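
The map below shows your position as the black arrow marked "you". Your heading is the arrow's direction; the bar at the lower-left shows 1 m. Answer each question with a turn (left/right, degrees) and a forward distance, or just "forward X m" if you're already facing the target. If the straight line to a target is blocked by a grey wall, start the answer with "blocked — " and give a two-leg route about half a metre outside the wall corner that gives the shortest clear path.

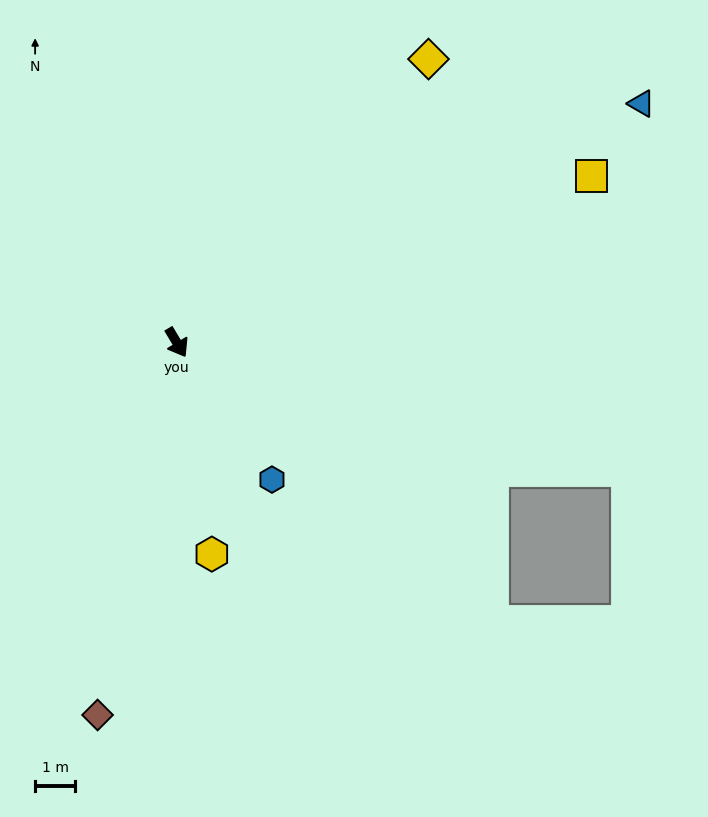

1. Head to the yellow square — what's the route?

turn left 81°, forward 11.2 m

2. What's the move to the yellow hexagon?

turn right 22°, forward 5.4 m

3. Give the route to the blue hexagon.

turn left 4°, forward 4.2 m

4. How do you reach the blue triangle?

turn left 86°, forward 13.1 m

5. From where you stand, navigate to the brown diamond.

turn right 43°, forward 9.5 m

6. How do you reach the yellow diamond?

turn left 107°, forward 9.5 m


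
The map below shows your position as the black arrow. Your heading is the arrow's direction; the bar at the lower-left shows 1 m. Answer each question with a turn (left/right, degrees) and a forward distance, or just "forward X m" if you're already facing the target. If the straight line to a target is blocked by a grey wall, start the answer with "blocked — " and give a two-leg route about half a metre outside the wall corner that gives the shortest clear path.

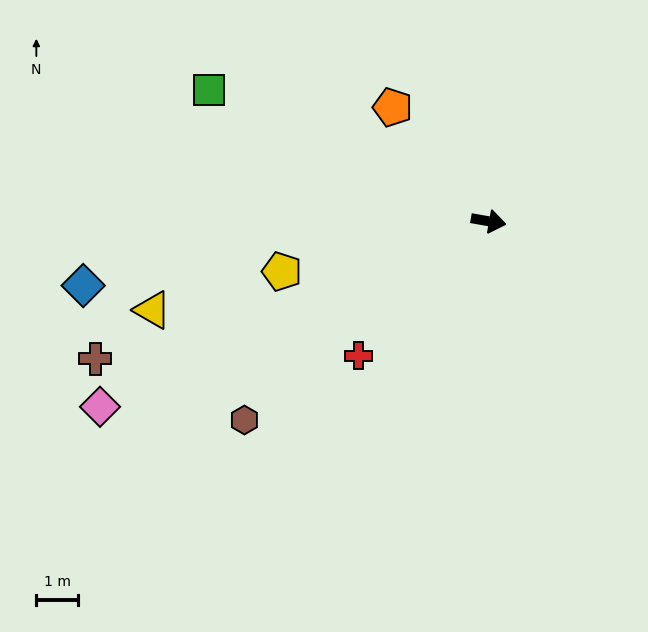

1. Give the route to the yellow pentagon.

turn right 156°, forward 5.1 m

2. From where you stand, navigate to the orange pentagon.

turn left 140°, forward 3.6 m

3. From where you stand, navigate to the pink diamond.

turn right 145°, forward 10.3 m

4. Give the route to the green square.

turn left 165°, forward 7.4 m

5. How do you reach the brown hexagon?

turn right 131°, forward 7.5 m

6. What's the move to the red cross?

turn right 124°, forward 4.5 m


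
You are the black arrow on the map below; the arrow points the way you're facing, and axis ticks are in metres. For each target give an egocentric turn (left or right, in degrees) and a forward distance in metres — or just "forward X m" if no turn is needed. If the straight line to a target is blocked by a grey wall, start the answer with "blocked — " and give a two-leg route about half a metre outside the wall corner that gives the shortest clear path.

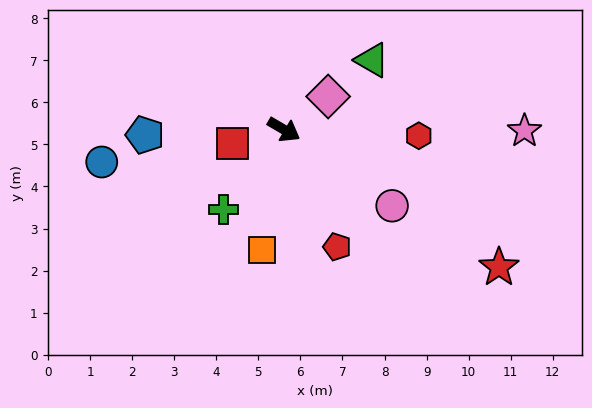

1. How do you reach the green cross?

turn right 97°, forward 2.4 m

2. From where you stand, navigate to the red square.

turn right 134°, forward 1.3 m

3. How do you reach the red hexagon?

turn left 28°, forward 3.2 m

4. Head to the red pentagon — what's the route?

turn right 35°, forward 3.1 m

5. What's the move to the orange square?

turn right 70°, forward 2.9 m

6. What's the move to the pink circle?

turn right 5°, forward 3.1 m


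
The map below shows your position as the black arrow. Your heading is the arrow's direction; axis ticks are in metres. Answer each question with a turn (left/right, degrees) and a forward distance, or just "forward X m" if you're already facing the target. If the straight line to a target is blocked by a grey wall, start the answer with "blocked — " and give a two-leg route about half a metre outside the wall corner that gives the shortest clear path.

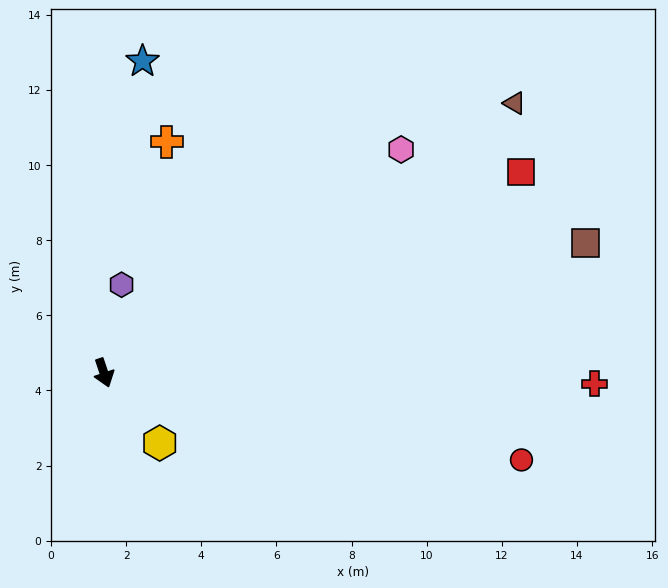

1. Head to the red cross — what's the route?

turn left 70°, forward 13.1 m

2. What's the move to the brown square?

turn left 87°, forward 13.3 m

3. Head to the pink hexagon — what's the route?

turn left 108°, forward 9.9 m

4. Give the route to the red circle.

turn left 60°, forward 11.4 m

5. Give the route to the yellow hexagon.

turn left 20°, forward 2.4 m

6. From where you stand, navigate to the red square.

turn left 97°, forward 12.3 m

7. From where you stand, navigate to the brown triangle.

turn left 105°, forward 13.1 m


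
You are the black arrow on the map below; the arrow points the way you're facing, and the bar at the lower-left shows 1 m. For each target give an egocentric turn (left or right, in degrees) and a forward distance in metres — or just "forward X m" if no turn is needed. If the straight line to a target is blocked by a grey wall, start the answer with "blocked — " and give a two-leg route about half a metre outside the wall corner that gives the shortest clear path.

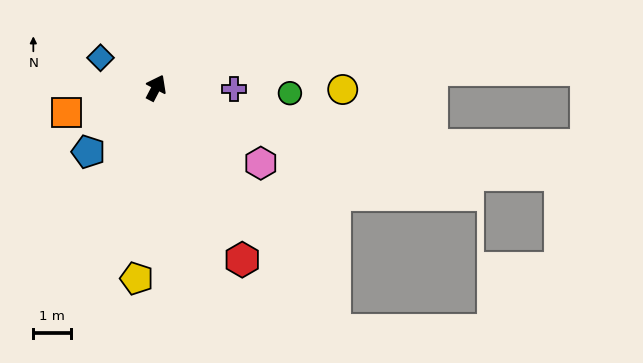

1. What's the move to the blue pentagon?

turn left 161°, forward 2.5 m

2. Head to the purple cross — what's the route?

turn right 63°, forward 2.1 m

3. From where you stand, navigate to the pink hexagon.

turn right 98°, forward 3.4 m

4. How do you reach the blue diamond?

turn left 89°, forward 1.7 m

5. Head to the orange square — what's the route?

turn left 133°, forward 2.5 m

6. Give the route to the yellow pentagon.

turn right 158°, forward 5.1 m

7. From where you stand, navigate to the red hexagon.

turn right 126°, forward 5.1 m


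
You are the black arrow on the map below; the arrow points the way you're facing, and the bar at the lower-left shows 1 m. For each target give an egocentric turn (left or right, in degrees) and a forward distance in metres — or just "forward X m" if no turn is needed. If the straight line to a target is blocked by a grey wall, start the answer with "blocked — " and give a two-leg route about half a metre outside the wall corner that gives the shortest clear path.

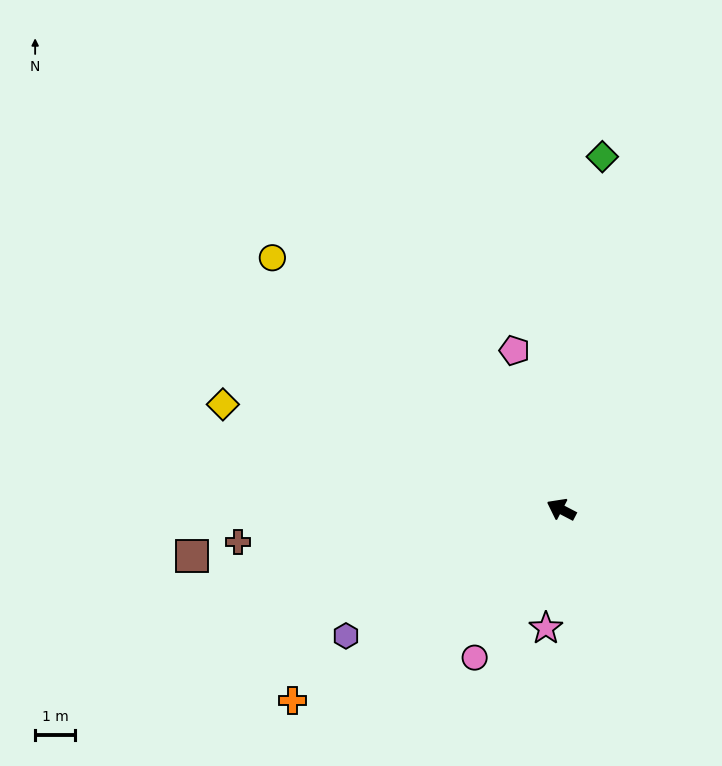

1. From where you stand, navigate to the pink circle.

turn left 87°, forward 4.3 m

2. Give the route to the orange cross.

turn left 63°, forward 8.2 m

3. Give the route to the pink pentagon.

turn right 46°, forward 4.1 m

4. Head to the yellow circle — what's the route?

turn right 14°, forward 9.6 m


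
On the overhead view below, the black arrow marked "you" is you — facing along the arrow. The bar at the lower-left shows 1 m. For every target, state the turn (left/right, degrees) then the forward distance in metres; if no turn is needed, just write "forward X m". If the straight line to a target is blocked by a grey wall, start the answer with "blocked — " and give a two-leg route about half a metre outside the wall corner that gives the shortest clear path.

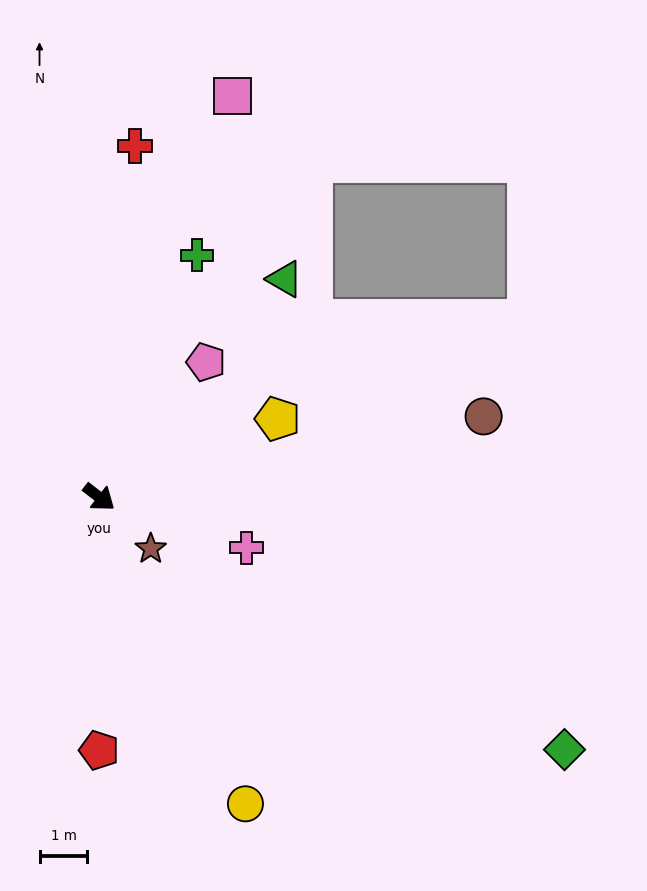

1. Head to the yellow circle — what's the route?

turn right 27°, forward 7.1 m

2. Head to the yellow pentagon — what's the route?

turn left 61°, forward 4.1 m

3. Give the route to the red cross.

turn left 122°, forward 7.4 m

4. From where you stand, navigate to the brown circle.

turn left 50°, forward 8.2 m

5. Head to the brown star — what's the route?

turn right 7°, forward 1.5 m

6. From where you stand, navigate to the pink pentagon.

turn left 89°, forward 3.6 m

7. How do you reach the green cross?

turn left 106°, forward 5.5 m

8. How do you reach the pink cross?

turn left 19°, forward 3.3 m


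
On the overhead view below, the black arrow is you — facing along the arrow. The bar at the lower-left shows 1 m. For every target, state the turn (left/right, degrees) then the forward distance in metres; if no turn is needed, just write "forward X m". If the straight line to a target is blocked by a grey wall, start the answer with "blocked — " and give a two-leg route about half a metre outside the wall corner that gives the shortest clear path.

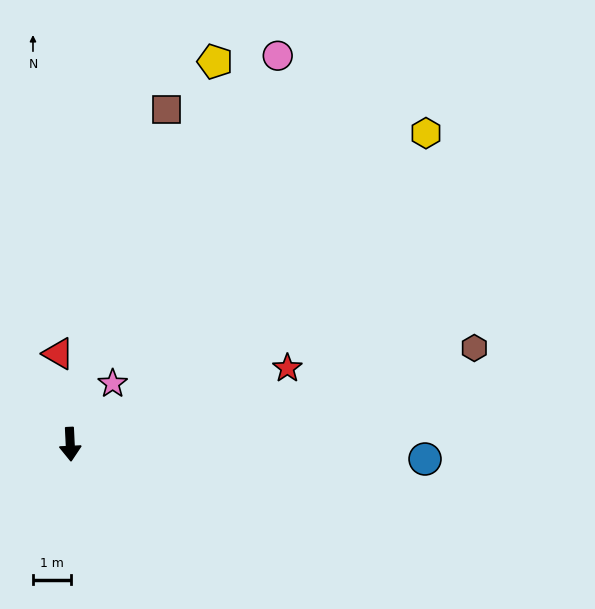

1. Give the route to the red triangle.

turn right 175°, forward 2.4 m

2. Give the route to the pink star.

turn left 142°, forward 1.9 m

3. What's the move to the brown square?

turn left 161°, forward 9.1 m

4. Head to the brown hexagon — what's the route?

turn left 101°, forward 10.8 m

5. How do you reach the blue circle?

turn left 85°, forward 9.2 m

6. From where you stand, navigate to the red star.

turn left 107°, forward 6.0 m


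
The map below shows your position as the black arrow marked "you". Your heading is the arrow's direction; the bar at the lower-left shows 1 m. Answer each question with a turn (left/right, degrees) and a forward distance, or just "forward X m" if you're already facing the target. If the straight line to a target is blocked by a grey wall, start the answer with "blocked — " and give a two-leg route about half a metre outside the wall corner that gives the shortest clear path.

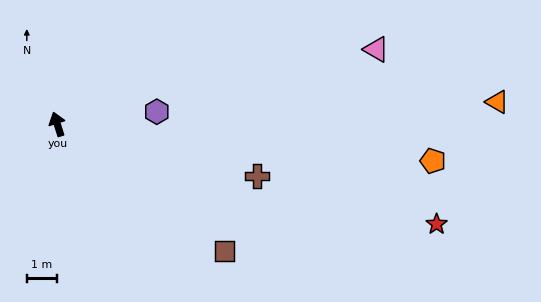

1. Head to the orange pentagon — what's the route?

turn right 113°, forward 12.6 m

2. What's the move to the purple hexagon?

turn right 101°, forward 3.3 m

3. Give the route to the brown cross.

turn right 122°, forward 6.9 m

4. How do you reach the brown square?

turn right 145°, forward 7.0 m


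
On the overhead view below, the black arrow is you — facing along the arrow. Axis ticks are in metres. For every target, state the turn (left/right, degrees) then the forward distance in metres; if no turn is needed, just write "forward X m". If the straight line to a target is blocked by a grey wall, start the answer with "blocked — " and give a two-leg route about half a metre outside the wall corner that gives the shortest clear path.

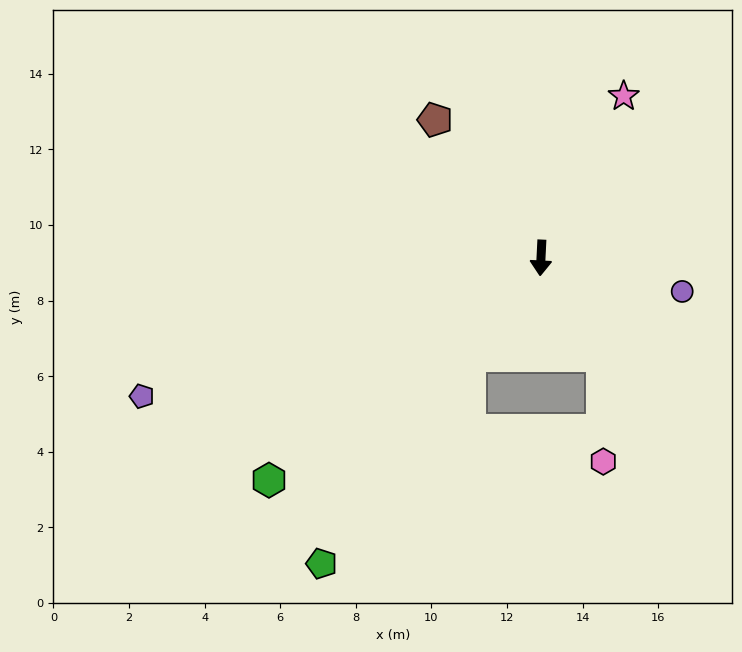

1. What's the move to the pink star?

turn left 156°, forward 4.8 m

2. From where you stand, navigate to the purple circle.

turn left 79°, forward 3.8 m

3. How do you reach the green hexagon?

turn right 48°, forward 9.3 m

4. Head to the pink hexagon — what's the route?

blocked — turn left 35°, forward 3.1 m, then turn right 32°, forward 2.8 m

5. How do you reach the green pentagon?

turn right 33°, forward 10.0 m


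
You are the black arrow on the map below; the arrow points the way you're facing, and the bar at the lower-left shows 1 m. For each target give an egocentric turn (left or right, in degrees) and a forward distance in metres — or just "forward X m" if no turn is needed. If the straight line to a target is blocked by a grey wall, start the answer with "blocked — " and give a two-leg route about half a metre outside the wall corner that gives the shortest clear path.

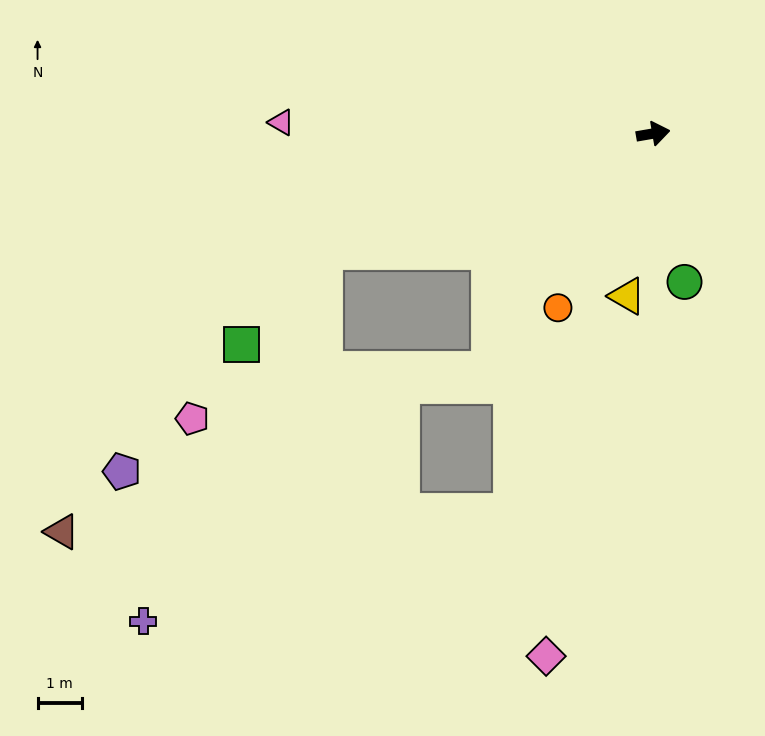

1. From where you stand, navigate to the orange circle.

turn right 128°, forward 4.5 m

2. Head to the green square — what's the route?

blocked — turn right 170°, forward 7.9 m, then turn left 29°, forward 2.8 m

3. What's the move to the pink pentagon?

blocked — turn right 134°, forward 6.5 m, then turn right 47°, forward 6.8 m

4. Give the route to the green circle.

turn right 88°, forward 3.4 m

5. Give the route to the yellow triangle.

turn right 109°, forward 3.7 m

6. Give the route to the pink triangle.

turn left 168°, forward 8.4 m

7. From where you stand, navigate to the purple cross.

blocked — turn right 170°, forward 7.9 m, then turn left 44°, forward 9.3 m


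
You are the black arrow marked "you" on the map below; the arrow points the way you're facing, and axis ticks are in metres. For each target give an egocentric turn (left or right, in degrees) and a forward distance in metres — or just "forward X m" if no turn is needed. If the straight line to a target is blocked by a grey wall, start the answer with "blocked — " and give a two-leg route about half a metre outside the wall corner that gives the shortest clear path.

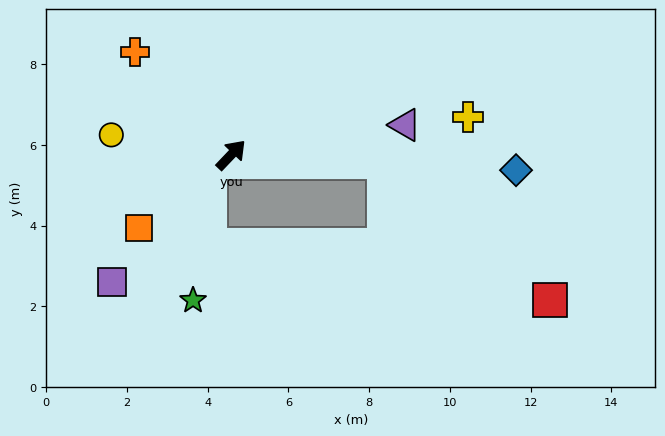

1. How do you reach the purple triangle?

turn right 37°, forward 4.4 m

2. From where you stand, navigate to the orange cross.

turn left 87°, forward 3.5 m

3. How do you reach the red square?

blocked — turn right 49°, forward 3.8 m, then turn right 37°, forward 5.4 m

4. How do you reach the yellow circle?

turn left 124°, forward 3.0 m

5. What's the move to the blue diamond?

turn right 50°, forward 7.1 m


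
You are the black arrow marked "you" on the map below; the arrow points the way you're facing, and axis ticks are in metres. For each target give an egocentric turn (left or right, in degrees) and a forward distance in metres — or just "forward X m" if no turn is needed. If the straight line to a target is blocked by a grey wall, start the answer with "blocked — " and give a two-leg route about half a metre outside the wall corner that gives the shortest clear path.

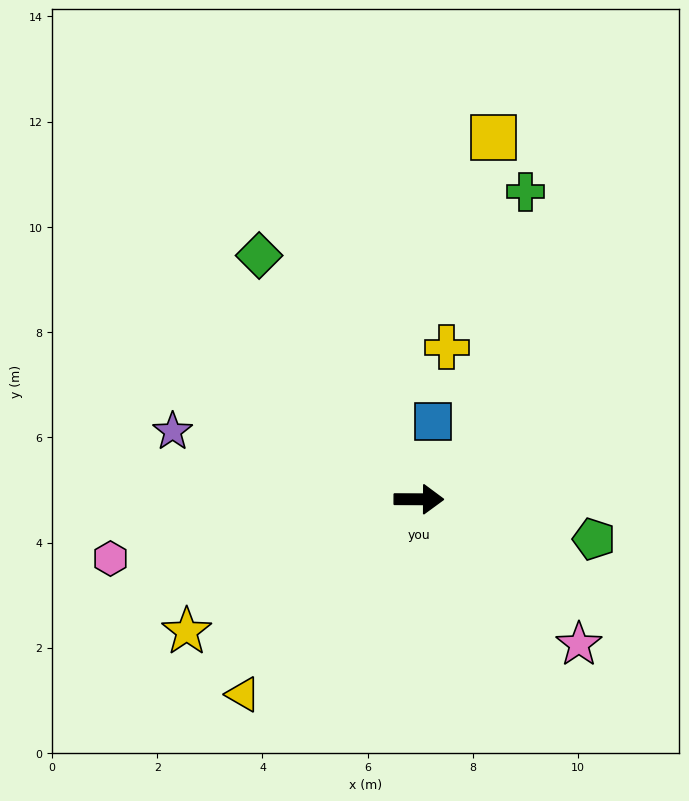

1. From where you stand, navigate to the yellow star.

turn right 150°, forward 5.1 m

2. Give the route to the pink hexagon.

turn right 169°, forward 6.0 m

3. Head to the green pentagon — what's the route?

turn right 13°, forward 3.4 m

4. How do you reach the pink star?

turn right 42°, forward 4.1 m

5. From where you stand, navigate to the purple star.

turn left 165°, forward 4.9 m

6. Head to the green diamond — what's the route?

turn left 123°, forward 5.5 m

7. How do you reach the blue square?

turn left 80°, forward 1.5 m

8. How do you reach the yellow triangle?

turn right 132°, forward 5.0 m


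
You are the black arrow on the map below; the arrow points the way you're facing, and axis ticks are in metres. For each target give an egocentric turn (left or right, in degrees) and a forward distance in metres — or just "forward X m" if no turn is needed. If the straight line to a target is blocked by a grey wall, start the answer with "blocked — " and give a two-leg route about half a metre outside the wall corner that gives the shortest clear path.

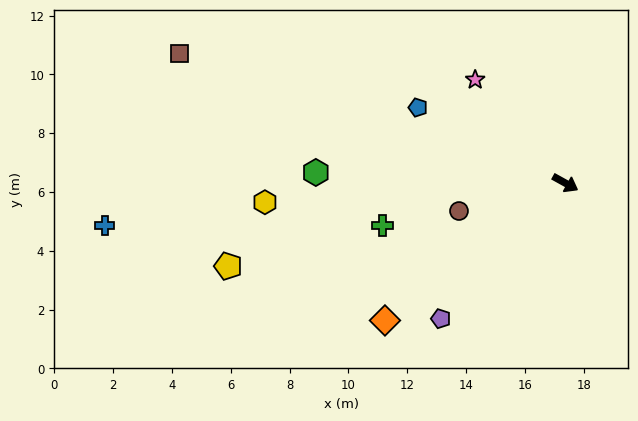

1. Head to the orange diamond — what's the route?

turn right 114°, forward 7.7 m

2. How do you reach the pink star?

turn left 160°, forward 4.7 m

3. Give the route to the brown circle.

turn right 136°, forward 3.7 m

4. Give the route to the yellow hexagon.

turn right 147°, forward 10.2 m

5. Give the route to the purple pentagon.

turn right 104°, forward 6.3 m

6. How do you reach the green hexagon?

turn right 153°, forward 8.5 m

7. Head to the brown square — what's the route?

turn right 170°, forward 13.9 m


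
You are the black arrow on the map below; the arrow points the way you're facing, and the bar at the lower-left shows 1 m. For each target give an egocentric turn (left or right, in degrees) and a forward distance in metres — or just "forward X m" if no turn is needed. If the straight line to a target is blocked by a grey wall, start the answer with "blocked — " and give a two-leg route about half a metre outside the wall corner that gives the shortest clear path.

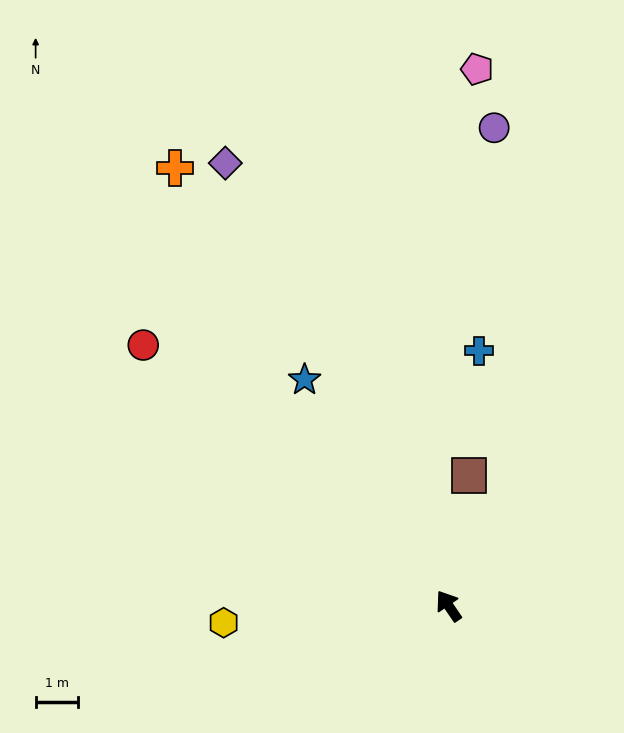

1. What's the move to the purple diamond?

turn right 8°, forward 11.6 m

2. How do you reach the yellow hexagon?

turn left 60°, forward 5.3 m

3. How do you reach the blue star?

forward 6.3 m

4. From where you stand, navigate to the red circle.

turn left 15°, forward 9.4 m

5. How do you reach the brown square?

turn right 43°, forward 3.1 m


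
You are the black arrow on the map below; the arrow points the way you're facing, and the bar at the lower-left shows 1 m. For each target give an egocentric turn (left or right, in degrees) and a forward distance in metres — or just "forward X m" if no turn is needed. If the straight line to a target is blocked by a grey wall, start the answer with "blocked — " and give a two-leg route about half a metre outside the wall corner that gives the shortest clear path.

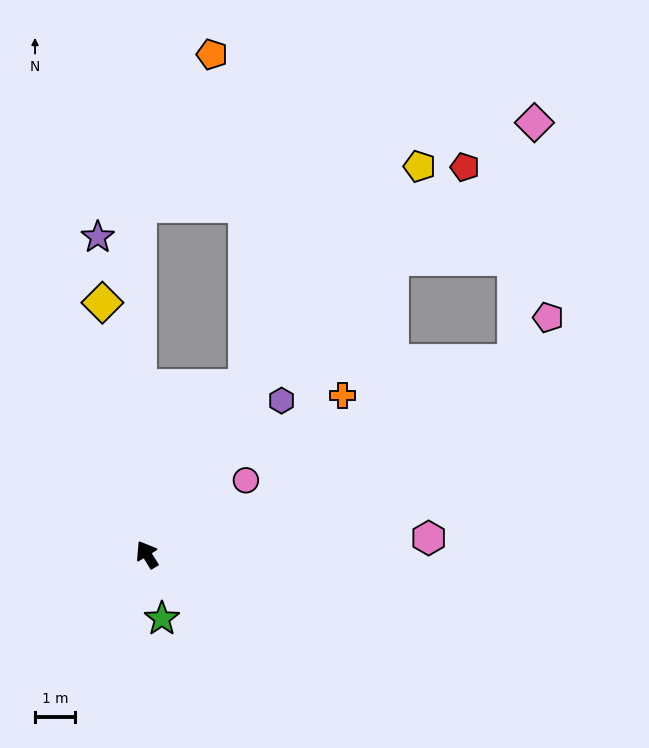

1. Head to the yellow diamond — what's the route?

turn right 22°, forward 6.4 m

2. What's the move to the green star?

turn left 161°, forward 1.6 m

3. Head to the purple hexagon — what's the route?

turn right 73°, forward 5.1 m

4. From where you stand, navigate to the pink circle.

turn right 85°, forward 3.1 m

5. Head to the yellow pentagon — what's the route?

turn right 67°, forward 11.9 m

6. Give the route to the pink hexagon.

turn right 118°, forward 7.0 m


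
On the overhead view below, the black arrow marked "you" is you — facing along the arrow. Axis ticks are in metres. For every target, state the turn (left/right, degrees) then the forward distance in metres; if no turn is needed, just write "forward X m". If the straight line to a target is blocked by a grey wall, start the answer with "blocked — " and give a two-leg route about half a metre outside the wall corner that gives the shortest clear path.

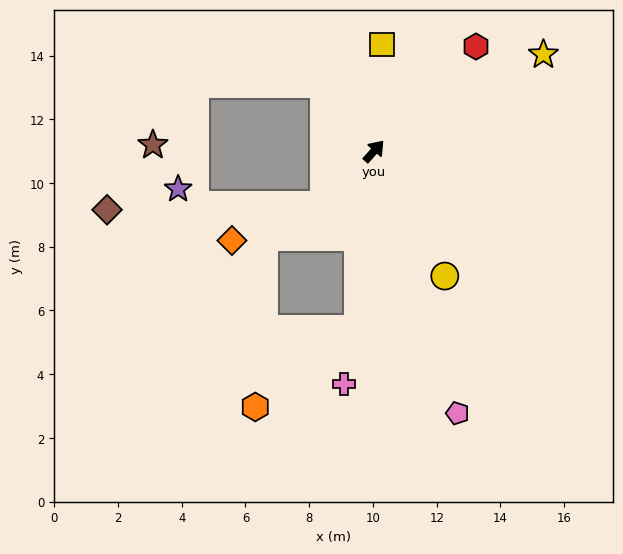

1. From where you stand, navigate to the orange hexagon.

blocked — turn right 144°, forward 5.6 m, then turn right 47°, forward 4.0 m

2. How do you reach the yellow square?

turn left 37°, forward 3.4 m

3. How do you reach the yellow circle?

turn right 109°, forward 4.5 m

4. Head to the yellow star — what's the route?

turn right 19°, forward 6.1 m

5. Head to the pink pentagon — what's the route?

turn right 121°, forward 8.6 m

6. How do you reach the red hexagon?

turn right 3°, forward 4.6 m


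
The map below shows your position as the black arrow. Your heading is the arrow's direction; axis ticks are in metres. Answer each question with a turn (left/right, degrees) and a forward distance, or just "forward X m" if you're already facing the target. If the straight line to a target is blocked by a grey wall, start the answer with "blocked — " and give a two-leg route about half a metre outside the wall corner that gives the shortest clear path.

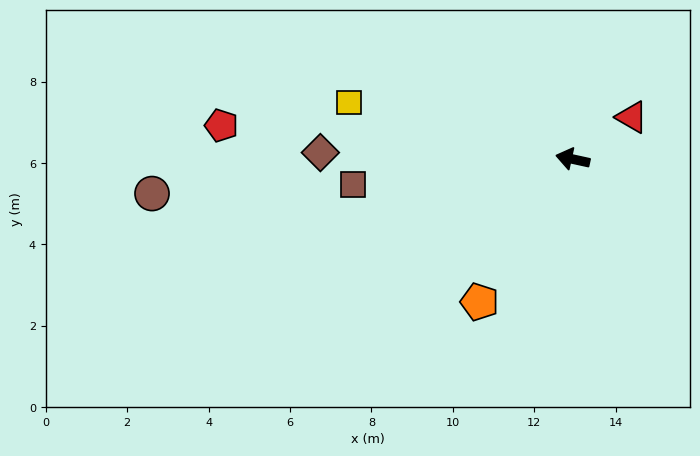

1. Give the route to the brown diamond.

turn left 11°, forward 6.2 m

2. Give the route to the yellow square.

forward 5.7 m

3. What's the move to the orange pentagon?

turn left 69°, forward 4.2 m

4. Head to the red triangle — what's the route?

turn right 132°, forward 1.8 m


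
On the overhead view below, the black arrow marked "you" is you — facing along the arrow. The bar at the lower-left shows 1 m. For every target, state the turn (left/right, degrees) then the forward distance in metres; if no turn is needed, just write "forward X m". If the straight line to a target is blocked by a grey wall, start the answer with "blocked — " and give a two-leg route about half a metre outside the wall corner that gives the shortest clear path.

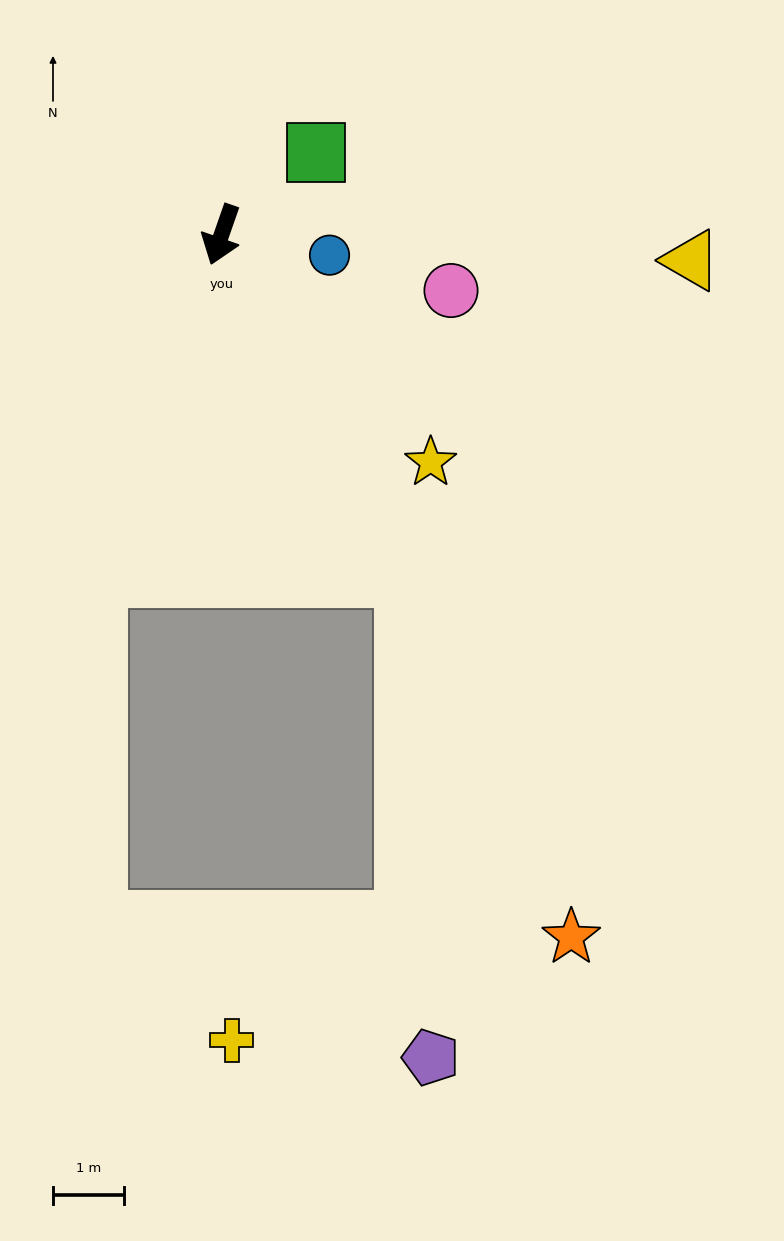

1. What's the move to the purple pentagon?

blocked — turn left 47°, forward 5.5 m, then turn right 25°, forward 6.8 m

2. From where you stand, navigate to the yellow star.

turn left 62°, forward 4.4 m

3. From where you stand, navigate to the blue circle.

turn left 99°, forward 1.5 m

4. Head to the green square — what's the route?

turn left 150°, forward 1.8 m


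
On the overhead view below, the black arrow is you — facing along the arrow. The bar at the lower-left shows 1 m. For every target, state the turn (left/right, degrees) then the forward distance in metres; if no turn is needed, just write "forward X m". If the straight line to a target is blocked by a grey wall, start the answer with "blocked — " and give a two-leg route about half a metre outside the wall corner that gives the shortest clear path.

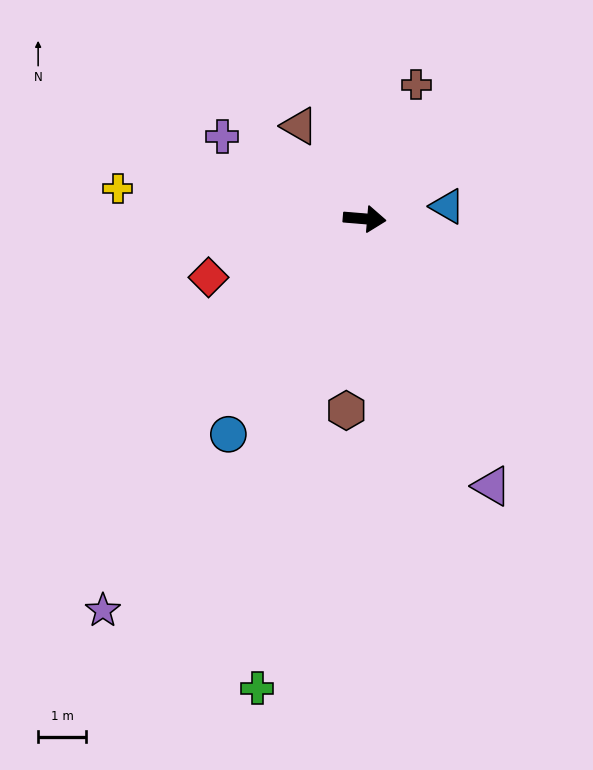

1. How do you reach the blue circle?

turn right 118°, forward 5.3 m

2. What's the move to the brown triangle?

turn left 130°, forward 2.4 m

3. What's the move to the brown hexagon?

turn right 91°, forward 4.0 m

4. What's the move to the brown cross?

turn left 74°, forward 3.0 m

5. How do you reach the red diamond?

turn right 155°, forward 3.5 m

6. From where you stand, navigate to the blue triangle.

turn left 13°, forward 1.8 m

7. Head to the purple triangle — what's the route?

turn right 60°, forward 6.2 m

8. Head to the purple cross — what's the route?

turn left 155°, forward 3.4 m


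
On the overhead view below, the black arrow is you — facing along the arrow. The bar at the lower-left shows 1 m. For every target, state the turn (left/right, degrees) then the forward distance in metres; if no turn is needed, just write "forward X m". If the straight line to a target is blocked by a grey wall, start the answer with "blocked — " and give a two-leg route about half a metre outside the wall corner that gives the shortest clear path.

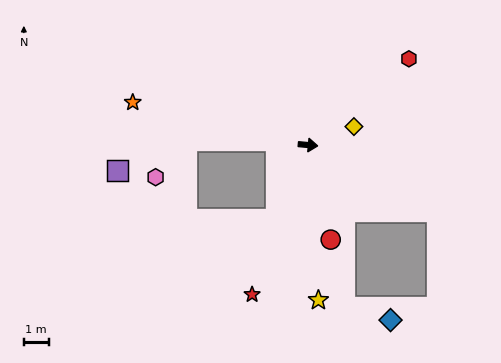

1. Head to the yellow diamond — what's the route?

turn left 27°, forward 2.0 m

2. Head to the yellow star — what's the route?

turn right 81°, forward 6.3 m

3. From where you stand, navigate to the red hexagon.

turn left 46°, forward 5.3 m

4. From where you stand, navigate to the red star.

turn right 105°, forward 6.4 m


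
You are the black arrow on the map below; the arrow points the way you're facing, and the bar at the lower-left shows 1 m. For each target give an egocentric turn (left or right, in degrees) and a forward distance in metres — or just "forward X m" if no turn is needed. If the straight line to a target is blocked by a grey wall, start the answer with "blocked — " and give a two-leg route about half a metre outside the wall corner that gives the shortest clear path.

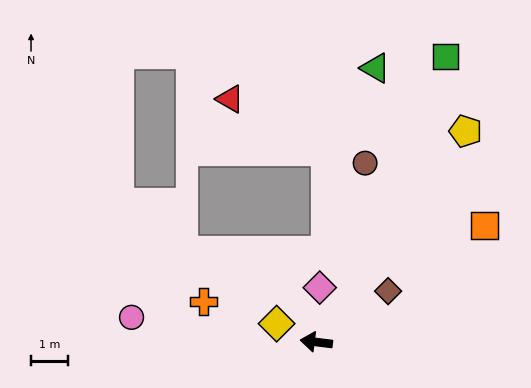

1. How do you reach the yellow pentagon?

turn right 118°, forward 7.0 m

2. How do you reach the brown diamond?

turn right 138°, forward 2.4 m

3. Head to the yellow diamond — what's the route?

turn right 18°, forward 1.2 m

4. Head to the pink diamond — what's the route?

turn right 86°, forward 1.5 m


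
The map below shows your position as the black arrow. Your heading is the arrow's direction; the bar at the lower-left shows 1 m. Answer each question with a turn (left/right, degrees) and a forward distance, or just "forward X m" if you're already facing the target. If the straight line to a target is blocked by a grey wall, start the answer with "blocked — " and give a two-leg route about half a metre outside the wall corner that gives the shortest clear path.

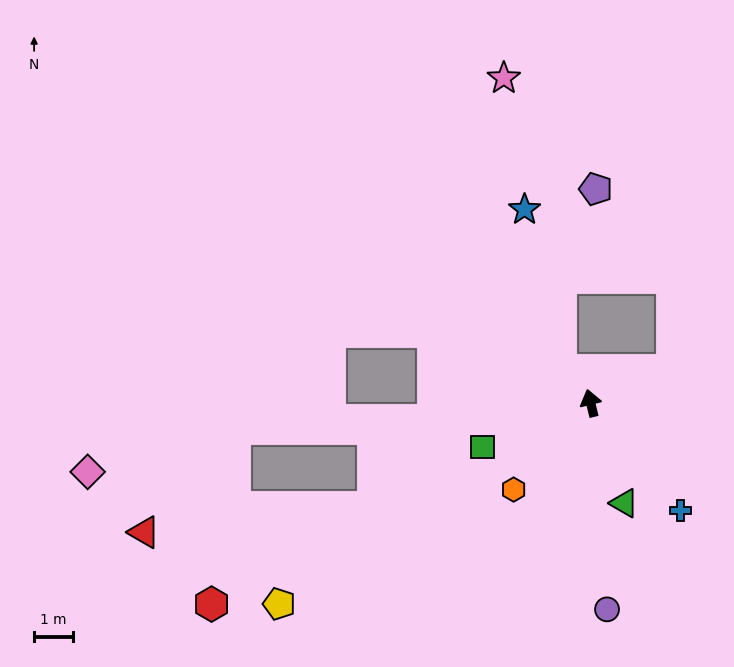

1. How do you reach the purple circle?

turn left 171°, forward 5.4 m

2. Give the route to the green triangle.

turn right 175°, forward 2.7 m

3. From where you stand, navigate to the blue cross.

turn right 154°, forward 3.6 m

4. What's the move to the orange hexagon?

turn left 125°, forward 3.0 m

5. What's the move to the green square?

turn left 98°, forward 3.0 m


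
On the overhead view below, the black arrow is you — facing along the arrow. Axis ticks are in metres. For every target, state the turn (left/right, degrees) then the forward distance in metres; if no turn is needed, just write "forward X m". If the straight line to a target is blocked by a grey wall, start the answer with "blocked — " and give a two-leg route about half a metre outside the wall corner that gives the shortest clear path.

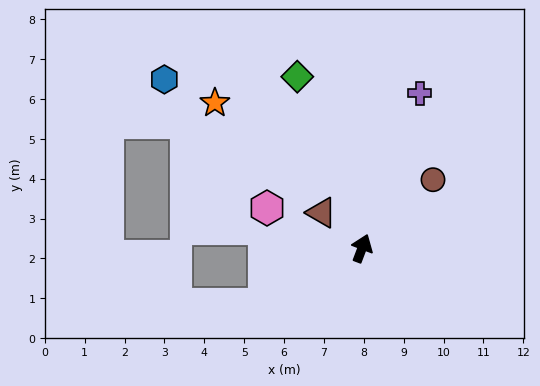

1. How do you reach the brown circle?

turn right 25°, forward 2.5 m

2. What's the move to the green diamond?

turn left 41°, forward 4.6 m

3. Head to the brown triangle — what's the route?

turn left 70°, forward 1.4 m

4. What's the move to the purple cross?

forward 4.2 m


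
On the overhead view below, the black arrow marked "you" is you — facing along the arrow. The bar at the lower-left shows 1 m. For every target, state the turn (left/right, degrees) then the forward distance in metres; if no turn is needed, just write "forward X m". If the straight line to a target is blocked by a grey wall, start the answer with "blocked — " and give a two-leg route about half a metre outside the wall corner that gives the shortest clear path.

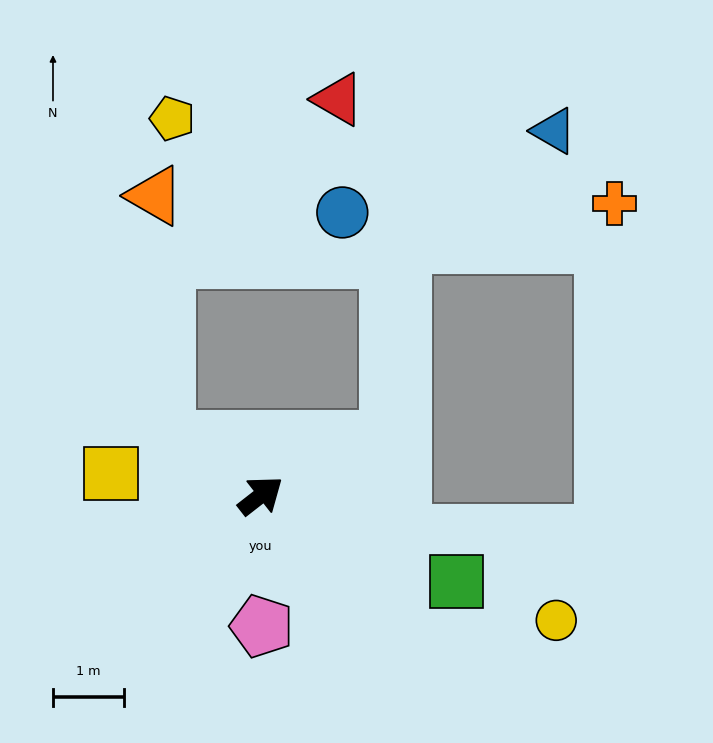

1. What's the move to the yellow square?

turn left 134°, forward 2.1 m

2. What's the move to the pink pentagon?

turn right 128°, forward 1.8 m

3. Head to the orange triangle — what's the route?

blocked — turn left 112°, forward 1.6 m, then turn right 58°, forward 3.4 m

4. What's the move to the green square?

turn right 62°, forward 3.0 m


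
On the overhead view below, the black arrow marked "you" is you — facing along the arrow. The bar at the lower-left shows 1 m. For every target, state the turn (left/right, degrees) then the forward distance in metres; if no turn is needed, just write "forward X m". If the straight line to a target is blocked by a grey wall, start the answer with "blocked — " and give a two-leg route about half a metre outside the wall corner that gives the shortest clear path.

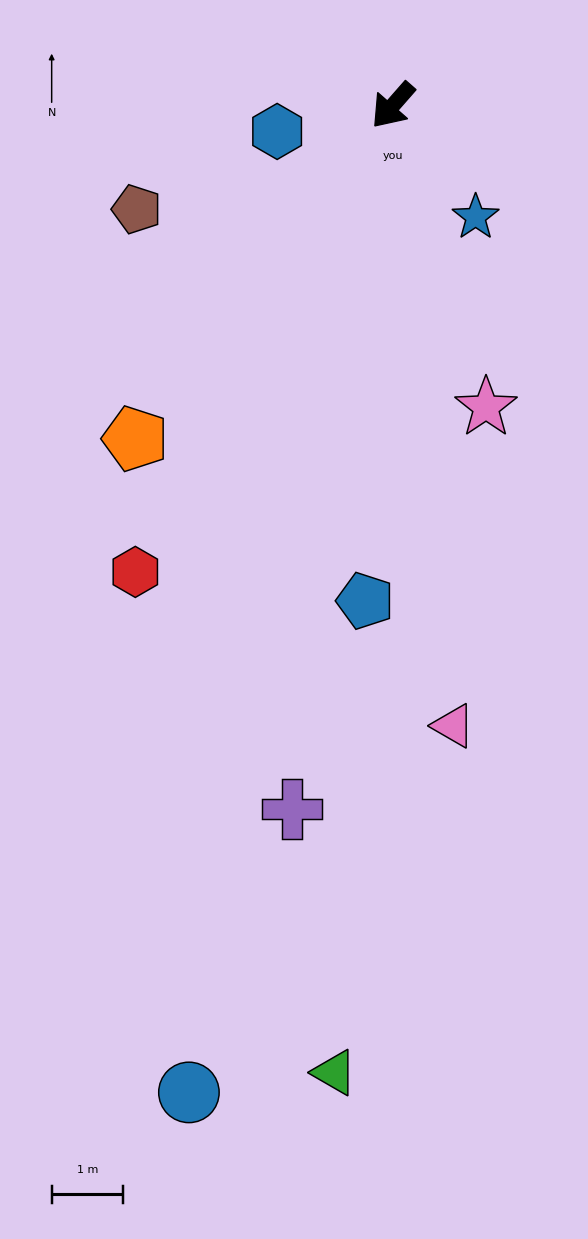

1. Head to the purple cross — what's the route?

turn left 33°, forward 10.0 m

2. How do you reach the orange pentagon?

turn left 4°, forward 5.9 m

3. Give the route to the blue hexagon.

turn right 36°, forward 1.7 m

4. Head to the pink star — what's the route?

turn left 58°, forward 4.4 m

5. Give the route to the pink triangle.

turn left 47°, forward 8.7 m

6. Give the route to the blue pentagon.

turn left 38°, forward 7.0 m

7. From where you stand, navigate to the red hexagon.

turn left 12°, forward 7.5 m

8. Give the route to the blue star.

turn left 78°, forward 2.0 m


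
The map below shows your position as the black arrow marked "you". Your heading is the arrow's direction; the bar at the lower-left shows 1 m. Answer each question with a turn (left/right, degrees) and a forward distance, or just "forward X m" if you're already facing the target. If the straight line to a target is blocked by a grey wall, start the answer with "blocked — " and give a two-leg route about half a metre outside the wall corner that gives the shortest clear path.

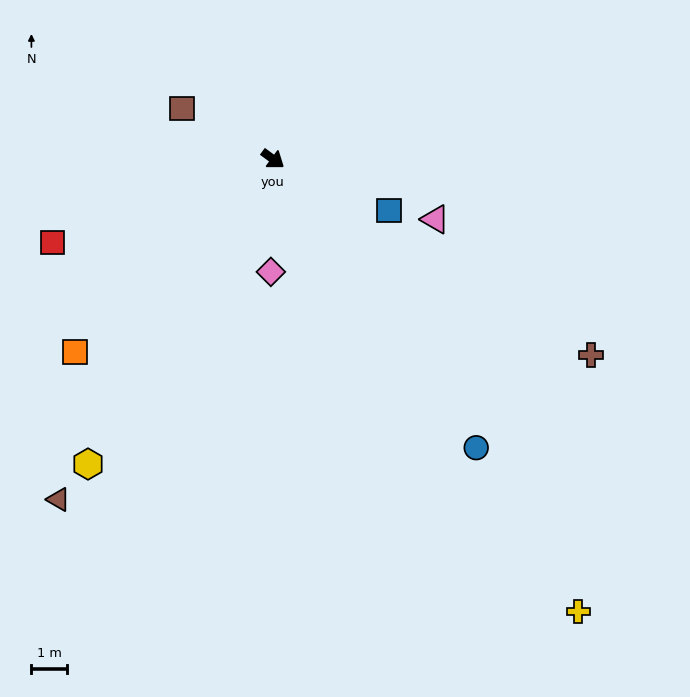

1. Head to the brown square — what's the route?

turn right 173°, forward 3.0 m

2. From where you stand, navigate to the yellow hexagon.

turn right 85°, forward 10.1 m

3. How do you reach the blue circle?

turn right 19°, forward 10.0 m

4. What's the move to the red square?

turn right 123°, forward 6.7 m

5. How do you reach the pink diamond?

turn right 55°, forward 3.2 m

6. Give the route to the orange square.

turn right 99°, forward 7.8 m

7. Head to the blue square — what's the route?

turn left 12°, forward 3.6 m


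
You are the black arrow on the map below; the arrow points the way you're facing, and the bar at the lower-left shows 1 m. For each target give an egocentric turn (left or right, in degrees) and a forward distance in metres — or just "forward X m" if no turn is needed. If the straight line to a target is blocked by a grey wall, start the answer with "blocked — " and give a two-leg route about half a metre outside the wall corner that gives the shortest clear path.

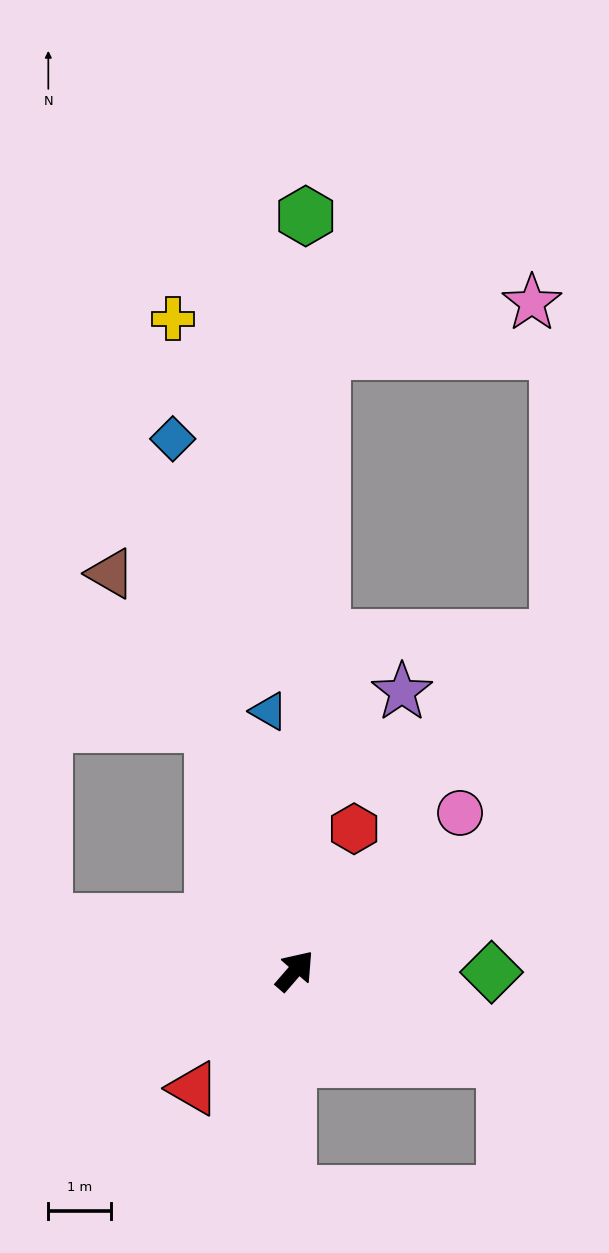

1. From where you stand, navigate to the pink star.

blocked — turn left 38°, forward 9.8 m, then turn right 74°, forward 3.4 m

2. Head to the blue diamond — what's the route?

turn left 54°, forward 8.6 m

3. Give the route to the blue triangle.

turn left 47°, forward 4.1 m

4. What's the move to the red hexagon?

turn left 18°, forward 2.4 m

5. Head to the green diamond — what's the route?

turn right 50°, forward 3.1 m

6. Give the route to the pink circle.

turn right 5°, forward 3.6 m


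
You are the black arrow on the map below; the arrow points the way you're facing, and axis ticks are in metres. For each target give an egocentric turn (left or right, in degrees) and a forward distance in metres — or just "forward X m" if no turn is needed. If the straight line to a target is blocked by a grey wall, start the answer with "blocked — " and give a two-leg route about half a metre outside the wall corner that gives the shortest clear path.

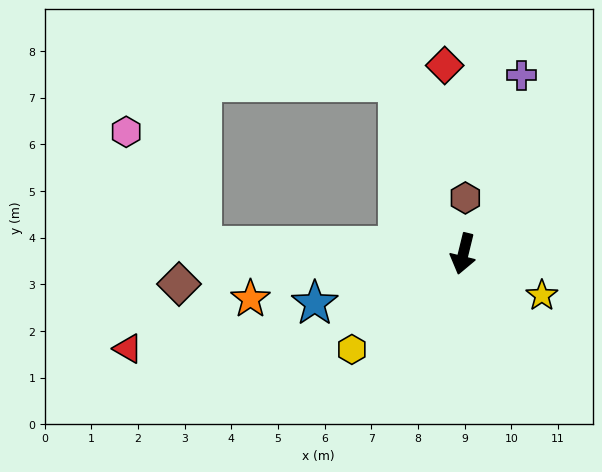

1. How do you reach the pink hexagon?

blocked — turn right 78°, forward 5.6 m, then turn right 55°, forward 2.9 m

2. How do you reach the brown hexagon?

turn right 168°, forward 1.2 m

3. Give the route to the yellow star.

turn left 76°, forward 1.9 m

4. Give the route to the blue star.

turn right 58°, forward 3.4 m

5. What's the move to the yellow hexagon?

turn right 36°, forward 3.1 m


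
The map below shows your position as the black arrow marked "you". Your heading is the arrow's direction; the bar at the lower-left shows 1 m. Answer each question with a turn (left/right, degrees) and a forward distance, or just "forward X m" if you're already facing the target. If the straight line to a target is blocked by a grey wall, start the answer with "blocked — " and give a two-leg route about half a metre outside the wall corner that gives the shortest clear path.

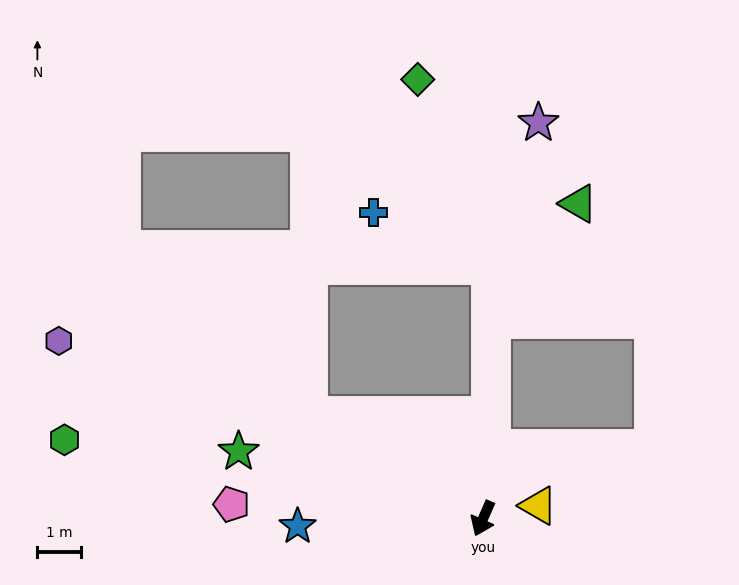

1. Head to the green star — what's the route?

turn right 82°, forward 5.8 m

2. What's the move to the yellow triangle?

turn left 127°, forward 1.3 m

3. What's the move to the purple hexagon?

turn right 89°, forward 10.4 m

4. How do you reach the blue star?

turn right 64°, forward 4.2 m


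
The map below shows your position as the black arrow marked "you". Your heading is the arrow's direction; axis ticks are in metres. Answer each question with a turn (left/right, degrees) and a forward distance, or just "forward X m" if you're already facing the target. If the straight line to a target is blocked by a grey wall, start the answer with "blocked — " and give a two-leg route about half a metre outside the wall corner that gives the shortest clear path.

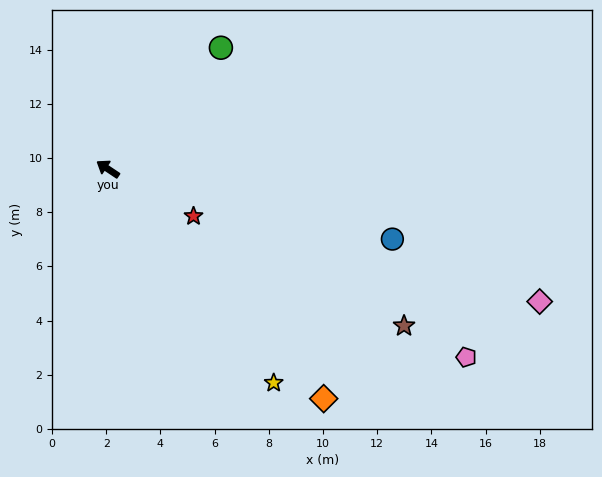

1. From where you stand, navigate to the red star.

turn right 175°, forward 3.6 m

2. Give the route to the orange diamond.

turn left 167°, forward 11.6 m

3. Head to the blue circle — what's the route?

turn right 160°, forward 10.8 m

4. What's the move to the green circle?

turn right 99°, forward 6.1 m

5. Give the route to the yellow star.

turn left 162°, forward 10.0 m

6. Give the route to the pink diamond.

turn right 163°, forward 16.7 m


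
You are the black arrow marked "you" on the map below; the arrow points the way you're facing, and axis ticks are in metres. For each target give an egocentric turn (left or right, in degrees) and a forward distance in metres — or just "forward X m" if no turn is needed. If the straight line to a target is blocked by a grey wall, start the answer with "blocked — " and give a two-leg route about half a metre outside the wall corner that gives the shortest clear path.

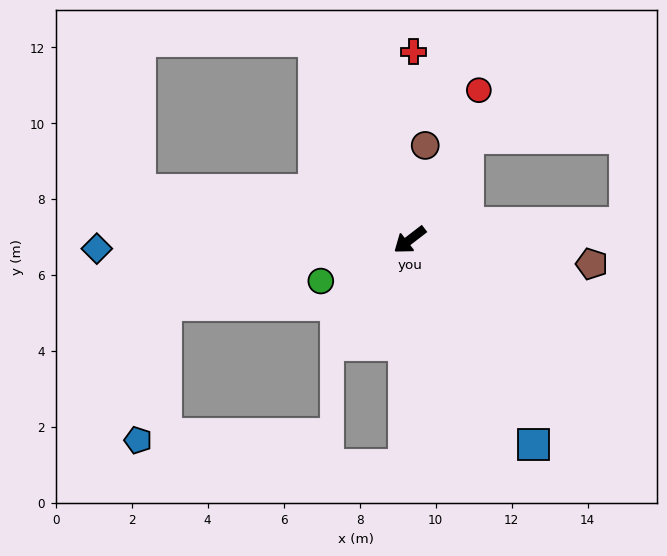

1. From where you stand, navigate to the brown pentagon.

turn left 135°, forward 4.8 m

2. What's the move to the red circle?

turn right 152°, forward 4.3 m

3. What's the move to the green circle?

turn right 13°, forward 2.6 m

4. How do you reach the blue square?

turn left 84°, forward 6.3 m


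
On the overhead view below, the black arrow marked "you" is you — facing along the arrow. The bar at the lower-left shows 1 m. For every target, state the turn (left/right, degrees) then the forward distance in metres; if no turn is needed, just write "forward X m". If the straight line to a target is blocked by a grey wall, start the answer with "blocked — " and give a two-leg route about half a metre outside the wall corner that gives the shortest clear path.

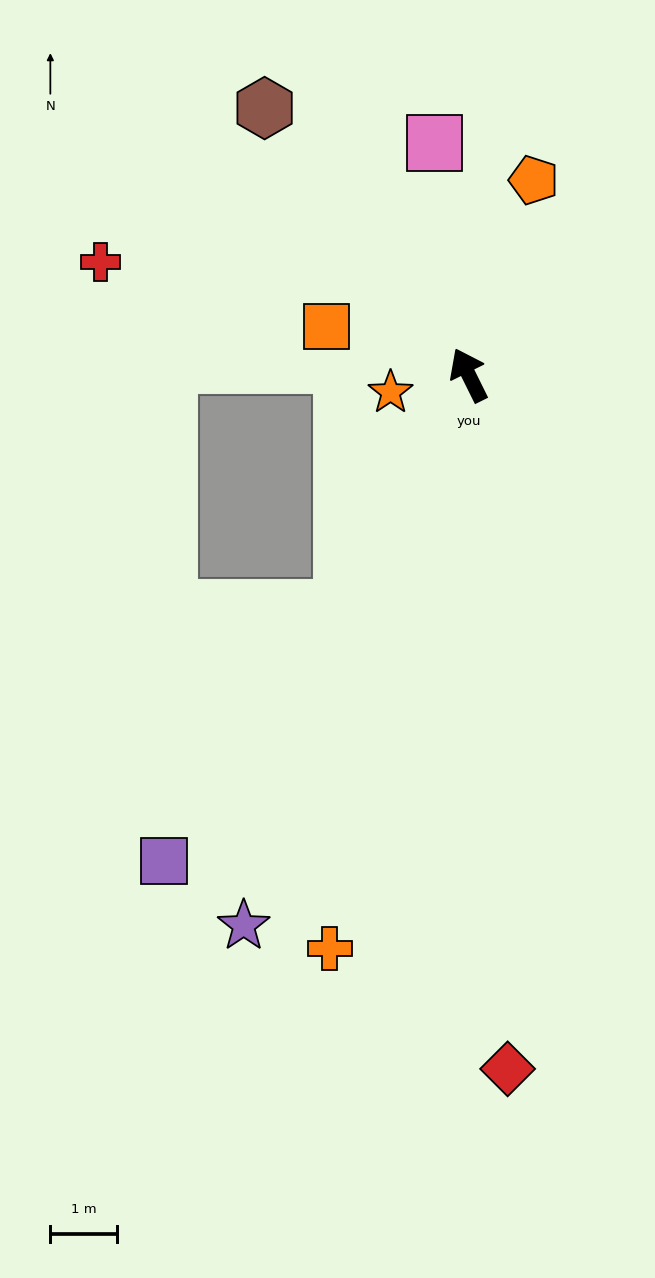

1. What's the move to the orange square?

turn left 45°, forward 2.3 m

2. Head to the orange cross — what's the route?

turn left 140°, forward 8.9 m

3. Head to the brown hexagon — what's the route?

turn left 11°, forward 5.1 m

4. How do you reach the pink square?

turn right 18°, forward 3.5 m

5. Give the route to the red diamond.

turn left 157°, forward 10.5 m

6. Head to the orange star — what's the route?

turn left 76°, forward 1.2 m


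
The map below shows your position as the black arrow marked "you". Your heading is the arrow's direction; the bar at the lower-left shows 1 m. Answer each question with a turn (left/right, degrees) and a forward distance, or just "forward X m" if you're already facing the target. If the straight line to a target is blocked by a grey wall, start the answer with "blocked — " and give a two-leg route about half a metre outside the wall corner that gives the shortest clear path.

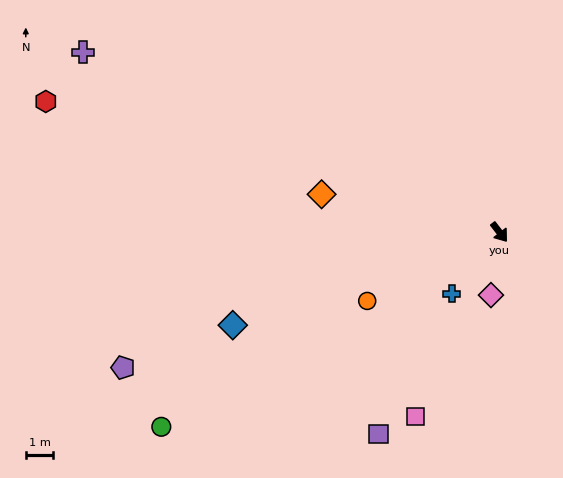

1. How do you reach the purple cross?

turn right 151°, forward 16.4 m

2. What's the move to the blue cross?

turn right 76°, forward 2.8 m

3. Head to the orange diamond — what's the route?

turn right 140°, forward 6.6 m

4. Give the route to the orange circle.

turn right 100°, forward 5.4 m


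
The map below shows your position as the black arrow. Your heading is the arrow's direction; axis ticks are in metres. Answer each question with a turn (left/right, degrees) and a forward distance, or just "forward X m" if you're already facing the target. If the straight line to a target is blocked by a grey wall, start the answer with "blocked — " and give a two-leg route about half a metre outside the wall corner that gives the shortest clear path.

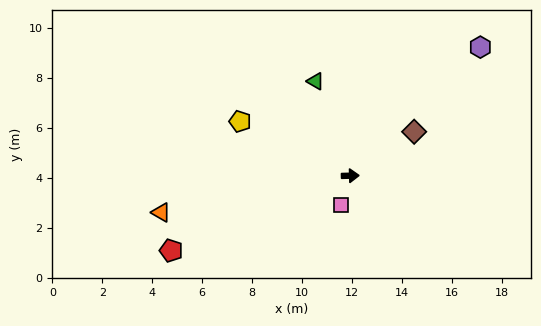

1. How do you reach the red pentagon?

turn right 159°, forward 7.8 m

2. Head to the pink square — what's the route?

turn right 110°, forward 1.2 m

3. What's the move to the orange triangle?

turn right 171°, forward 7.7 m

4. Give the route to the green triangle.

turn left 109°, forward 4.0 m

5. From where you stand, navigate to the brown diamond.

turn left 33°, forward 3.1 m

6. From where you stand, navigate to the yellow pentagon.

turn left 152°, forward 4.9 m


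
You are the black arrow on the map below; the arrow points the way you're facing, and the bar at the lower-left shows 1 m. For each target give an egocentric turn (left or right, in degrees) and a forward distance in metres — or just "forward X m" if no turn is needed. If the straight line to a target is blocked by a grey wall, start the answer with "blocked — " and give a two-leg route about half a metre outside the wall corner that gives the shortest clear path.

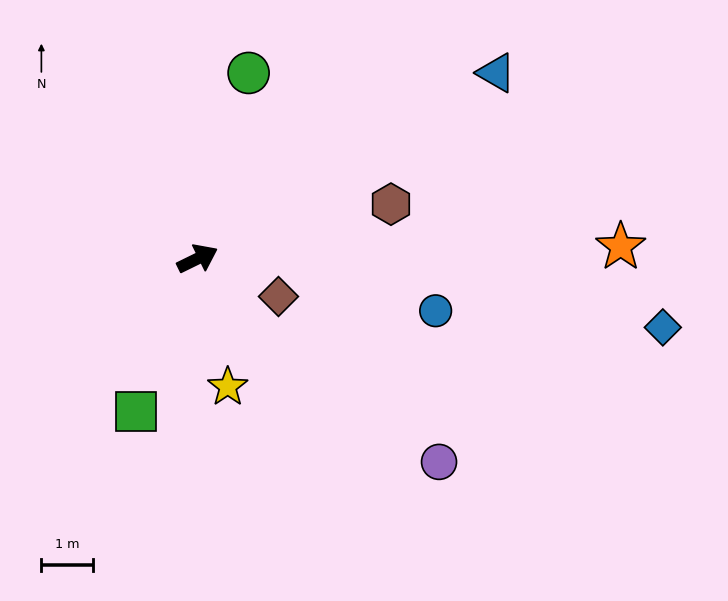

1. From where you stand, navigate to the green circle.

turn left 49°, forward 3.7 m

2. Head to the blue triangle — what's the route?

turn left 6°, forward 6.8 m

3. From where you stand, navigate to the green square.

turn right 138°, forward 3.2 m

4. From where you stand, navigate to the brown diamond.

turn right 51°, forward 1.7 m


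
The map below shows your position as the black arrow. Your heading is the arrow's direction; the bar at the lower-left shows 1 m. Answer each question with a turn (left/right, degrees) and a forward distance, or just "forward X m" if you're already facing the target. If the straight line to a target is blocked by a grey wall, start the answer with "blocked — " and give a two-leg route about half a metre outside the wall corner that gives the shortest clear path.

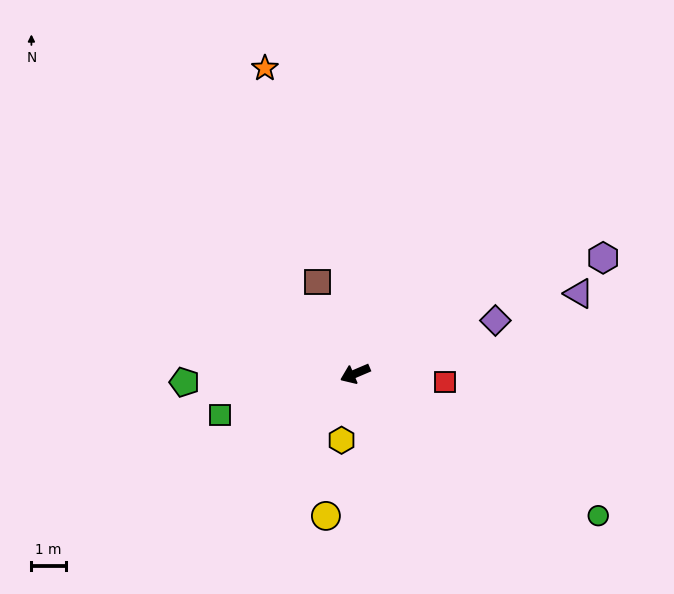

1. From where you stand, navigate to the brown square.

turn right 91°, forward 2.9 m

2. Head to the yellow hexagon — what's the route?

turn left 55°, forward 2.0 m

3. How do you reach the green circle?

turn left 127°, forward 8.2 m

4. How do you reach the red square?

turn left 152°, forward 2.6 m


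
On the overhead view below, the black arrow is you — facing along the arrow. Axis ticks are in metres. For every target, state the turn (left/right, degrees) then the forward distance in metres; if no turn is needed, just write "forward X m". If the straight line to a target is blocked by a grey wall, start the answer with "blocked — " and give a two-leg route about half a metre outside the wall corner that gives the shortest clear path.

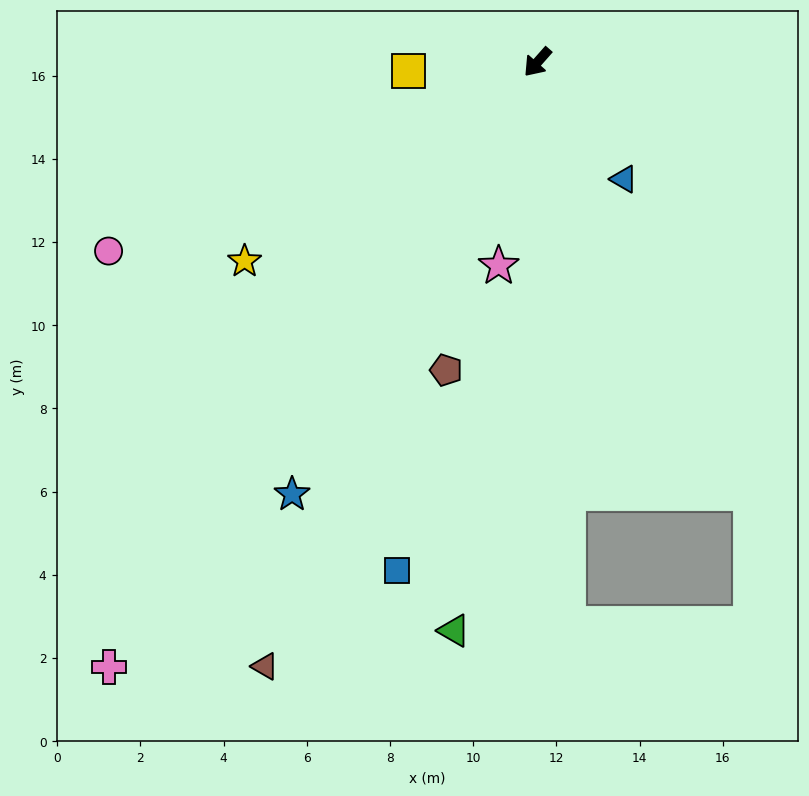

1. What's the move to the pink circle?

turn right 25°, forward 11.3 m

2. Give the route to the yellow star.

turn right 14°, forward 8.5 m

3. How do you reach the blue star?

turn left 12°, forward 11.9 m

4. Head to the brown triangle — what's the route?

turn left 17°, forward 15.9 m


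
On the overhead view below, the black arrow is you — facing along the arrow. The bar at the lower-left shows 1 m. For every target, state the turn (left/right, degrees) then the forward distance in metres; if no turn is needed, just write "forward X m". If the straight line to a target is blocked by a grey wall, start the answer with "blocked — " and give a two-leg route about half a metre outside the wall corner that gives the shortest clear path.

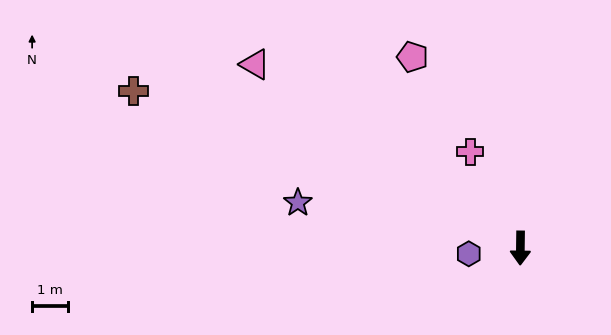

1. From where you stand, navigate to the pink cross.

turn right 152°, forward 3.0 m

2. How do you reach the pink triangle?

turn right 124°, forward 9.0 m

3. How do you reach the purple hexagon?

turn right 83°, forward 1.5 m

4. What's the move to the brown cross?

turn right 111°, forward 11.7 m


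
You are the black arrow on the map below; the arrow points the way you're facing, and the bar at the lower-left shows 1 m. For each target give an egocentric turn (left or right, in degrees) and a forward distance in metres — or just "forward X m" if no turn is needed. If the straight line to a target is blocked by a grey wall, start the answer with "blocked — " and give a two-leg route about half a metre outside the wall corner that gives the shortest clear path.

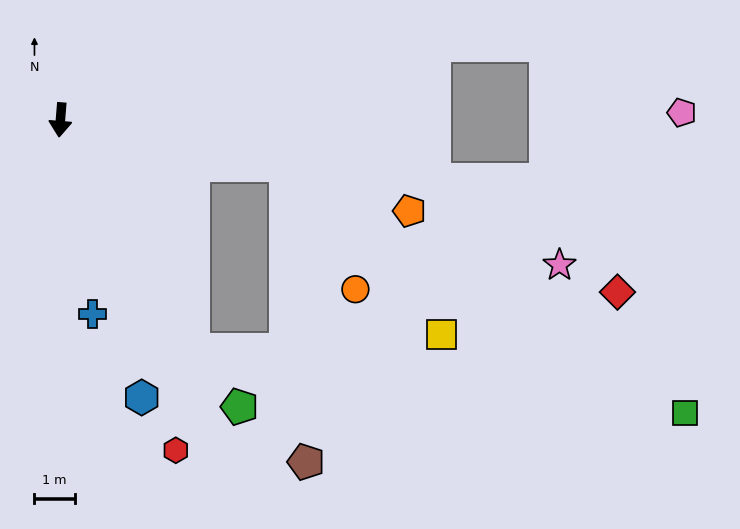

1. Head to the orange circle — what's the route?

blocked — turn left 83°, forward 5.7 m, then turn right 49°, forward 3.5 m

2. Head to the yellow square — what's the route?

blocked — turn left 83°, forward 5.7 m, then turn right 36°, forward 5.7 m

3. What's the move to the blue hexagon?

turn left 21°, forward 7.2 m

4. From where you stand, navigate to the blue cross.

turn left 14°, forward 4.9 m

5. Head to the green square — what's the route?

blocked — turn left 83°, forward 5.7 m, then turn right 20°, forward 11.6 m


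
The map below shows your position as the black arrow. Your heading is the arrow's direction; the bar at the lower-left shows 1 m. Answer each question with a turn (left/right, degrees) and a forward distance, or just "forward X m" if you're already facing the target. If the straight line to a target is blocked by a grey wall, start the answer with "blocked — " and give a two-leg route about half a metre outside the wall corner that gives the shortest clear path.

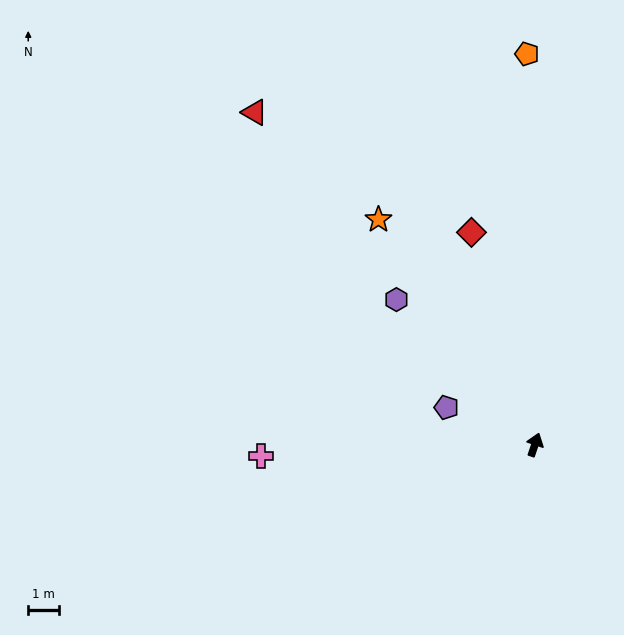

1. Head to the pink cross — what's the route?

turn left 111°, forward 8.8 m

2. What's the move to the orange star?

turn left 54°, forward 8.8 m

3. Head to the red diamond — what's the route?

turn left 35°, forward 7.1 m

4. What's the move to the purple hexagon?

turn left 62°, forward 6.4 m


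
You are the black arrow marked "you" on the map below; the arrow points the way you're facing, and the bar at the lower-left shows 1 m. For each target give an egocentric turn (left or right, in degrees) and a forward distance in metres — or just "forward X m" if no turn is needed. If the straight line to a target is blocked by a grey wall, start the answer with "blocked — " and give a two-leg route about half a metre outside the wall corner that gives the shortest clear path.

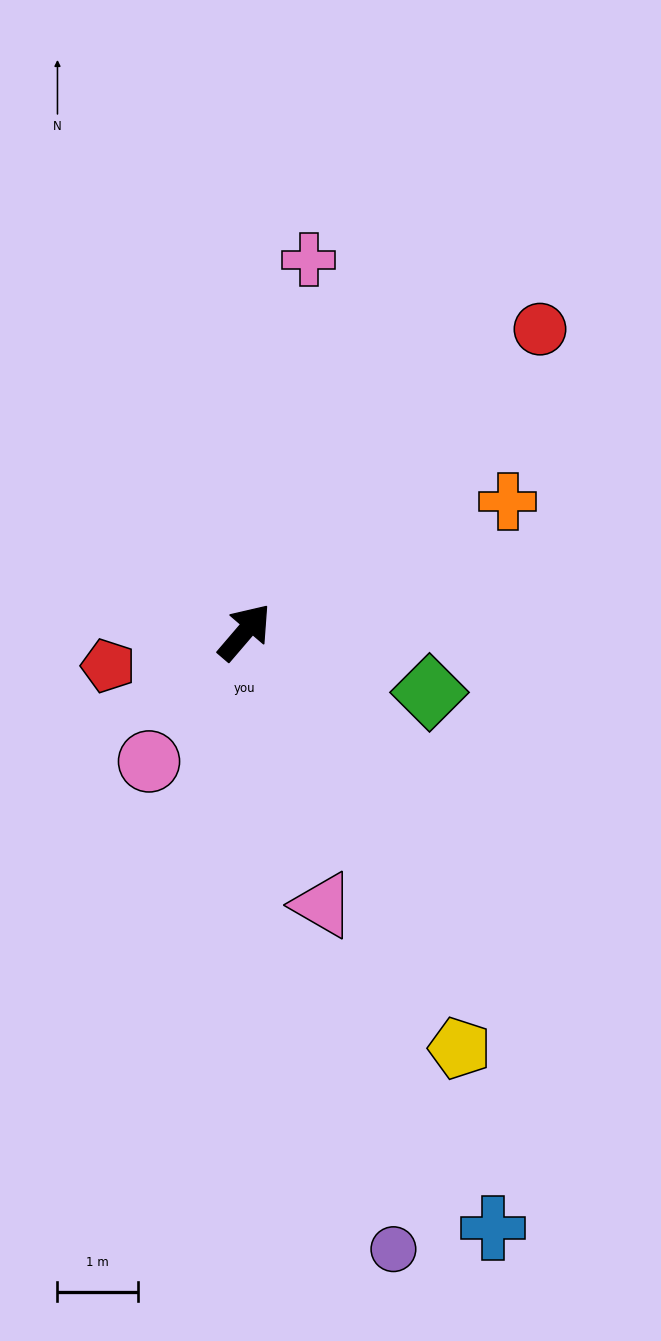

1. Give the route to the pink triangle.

turn right 123°, forward 3.5 m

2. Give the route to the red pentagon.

turn left 145°, forward 1.8 m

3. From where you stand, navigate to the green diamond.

turn right 68°, forward 2.4 m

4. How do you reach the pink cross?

turn left 31°, forward 4.7 m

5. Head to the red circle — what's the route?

turn right 4°, forward 5.3 m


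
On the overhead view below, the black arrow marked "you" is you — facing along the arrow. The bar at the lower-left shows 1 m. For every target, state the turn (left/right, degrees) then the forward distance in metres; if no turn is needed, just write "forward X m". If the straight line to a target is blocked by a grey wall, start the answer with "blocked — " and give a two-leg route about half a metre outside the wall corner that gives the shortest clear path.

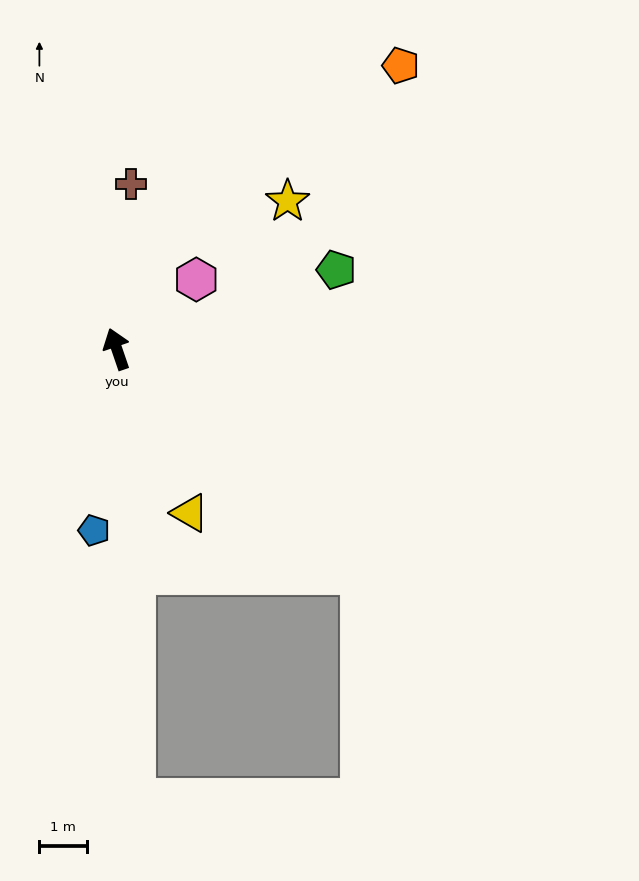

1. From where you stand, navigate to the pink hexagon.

turn right 68°, forward 2.2 m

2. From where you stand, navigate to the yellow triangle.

turn right 175°, forward 3.8 m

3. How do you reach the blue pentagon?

turn left 154°, forward 3.8 m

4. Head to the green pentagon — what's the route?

turn right 89°, forward 4.9 m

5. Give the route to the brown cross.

turn right 24°, forward 3.5 m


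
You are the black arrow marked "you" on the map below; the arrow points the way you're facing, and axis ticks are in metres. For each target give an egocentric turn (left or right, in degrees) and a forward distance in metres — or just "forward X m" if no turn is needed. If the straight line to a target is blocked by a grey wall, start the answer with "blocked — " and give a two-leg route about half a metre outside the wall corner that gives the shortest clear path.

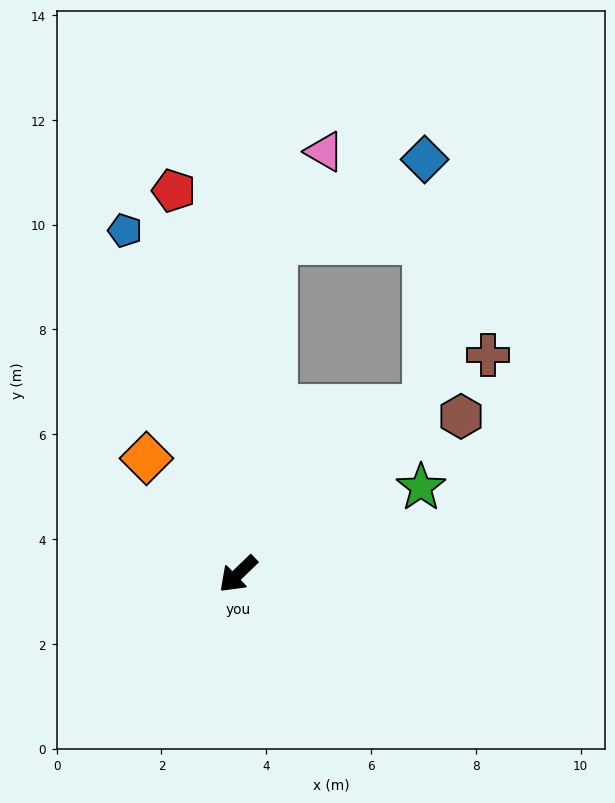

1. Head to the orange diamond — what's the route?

turn right 96°, forward 2.8 m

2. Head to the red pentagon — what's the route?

turn right 124°, forward 7.4 m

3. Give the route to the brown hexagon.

turn left 171°, forward 5.2 m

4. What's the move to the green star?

turn left 161°, forward 3.9 m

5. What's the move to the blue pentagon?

turn right 116°, forward 6.9 m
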